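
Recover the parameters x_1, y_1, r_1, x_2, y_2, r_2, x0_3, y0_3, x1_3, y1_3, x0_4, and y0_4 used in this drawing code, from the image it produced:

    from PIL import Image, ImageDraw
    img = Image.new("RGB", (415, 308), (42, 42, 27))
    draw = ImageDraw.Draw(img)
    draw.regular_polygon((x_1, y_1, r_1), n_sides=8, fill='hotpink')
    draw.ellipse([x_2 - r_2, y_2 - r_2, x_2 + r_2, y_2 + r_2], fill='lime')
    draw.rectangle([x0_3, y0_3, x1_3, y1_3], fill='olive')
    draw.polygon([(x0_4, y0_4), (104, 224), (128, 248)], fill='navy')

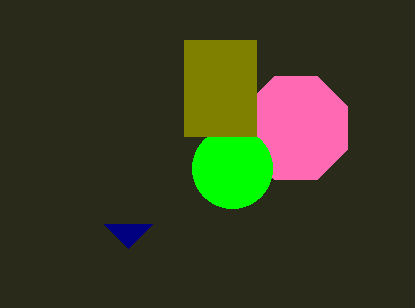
x_1 = 296
y_1 = 128
r_1 = 56
x_2 = 232
y_2 = 168
r_2 = 40
x0_3 = 184
y0_3 = 40
x1_3 = 256
y1_3 = 136
x0_4 = 152
y0_4 = 224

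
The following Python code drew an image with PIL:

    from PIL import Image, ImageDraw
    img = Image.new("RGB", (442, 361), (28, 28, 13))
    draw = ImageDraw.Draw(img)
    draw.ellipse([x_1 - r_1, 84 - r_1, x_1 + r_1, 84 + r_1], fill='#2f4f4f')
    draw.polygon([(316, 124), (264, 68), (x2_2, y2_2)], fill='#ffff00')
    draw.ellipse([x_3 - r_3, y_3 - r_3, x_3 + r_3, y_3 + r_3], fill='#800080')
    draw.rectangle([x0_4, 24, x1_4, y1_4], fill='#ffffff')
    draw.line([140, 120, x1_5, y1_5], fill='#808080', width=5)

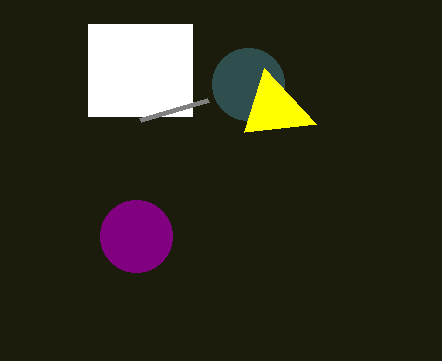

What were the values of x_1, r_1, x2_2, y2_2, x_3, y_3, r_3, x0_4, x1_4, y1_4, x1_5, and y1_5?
x_1 = 248; r_1 = 36; x2_2 = 244; y2_2 = 132; x_3 = 136; y_3 = 236; r_3 = 36; x0_4 = 88; x1_4 = 192; y1_4 = 116; x1_5 = 208; y1_5 = 100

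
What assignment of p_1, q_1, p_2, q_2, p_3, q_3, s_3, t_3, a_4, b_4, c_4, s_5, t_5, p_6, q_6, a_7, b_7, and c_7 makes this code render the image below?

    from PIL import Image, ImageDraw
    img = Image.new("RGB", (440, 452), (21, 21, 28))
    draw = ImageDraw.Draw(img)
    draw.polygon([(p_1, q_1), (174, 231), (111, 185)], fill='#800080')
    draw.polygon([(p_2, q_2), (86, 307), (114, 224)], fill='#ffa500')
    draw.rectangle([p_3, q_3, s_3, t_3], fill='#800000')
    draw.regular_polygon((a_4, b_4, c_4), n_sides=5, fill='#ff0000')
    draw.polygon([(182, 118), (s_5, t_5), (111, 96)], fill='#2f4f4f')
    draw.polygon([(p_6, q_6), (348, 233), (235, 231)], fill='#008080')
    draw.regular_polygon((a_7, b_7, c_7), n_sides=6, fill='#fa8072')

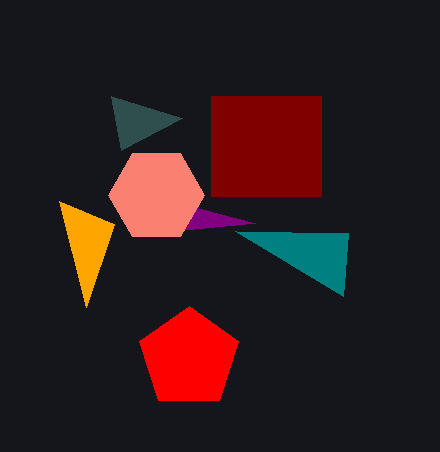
p_1 = 255
q_1 = 223
p_2 = 59
q_2 = 201
p_3 = 211
q_3 = 96
s_3 = 321
t_3 = 196
a_4 = 189
b_4 = 358
c_4 = 52
s_5 = 121
t_5 = 150
p_6 = 343
q_6 = 296
a_7 = 156
b_7 = 195
c_7 = 48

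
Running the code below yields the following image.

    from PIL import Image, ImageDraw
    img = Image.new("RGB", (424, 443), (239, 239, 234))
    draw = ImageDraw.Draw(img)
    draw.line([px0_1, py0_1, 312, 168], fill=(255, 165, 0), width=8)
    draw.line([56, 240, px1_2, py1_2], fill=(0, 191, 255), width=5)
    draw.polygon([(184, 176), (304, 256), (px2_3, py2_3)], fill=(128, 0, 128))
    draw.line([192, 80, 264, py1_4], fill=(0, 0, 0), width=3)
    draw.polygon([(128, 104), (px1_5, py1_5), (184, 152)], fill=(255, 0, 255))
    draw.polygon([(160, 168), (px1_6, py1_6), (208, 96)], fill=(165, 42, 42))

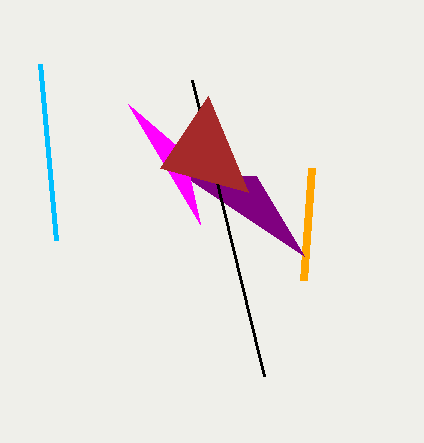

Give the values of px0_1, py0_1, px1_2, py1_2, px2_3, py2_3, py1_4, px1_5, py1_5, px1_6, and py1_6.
px0_1 = 304
py0_1 = 280
px1_2 = 40
py1_2 = 64
px2_3 = 256
py2_3 = 176
py1_4 = 376
px1_5 = 200
py1_5 = 224
px1_6 = 248
py1_6 = 192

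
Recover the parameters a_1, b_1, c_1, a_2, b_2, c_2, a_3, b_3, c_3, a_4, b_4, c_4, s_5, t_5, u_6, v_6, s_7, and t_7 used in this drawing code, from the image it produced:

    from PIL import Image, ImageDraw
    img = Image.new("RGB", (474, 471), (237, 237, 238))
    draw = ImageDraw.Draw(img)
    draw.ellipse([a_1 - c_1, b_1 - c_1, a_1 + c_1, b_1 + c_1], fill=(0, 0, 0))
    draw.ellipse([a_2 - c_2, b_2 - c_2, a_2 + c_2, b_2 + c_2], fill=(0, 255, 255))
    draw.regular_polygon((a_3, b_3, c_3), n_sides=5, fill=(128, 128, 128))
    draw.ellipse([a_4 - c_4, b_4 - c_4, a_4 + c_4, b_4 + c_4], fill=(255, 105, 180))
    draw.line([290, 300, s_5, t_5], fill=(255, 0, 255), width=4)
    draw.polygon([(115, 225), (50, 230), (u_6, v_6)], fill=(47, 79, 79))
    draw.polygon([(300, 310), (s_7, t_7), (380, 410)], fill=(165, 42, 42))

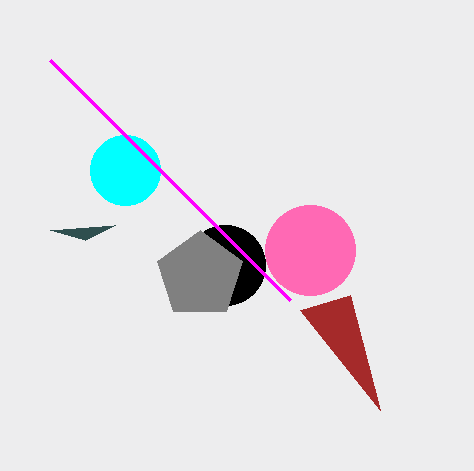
a_1 = 225, b_1 = 265, c_1 = 40, a_2 = 125, b_2 = 170, c_2 = 35, a_3 = 200, b_3 = 275, c_3 = 45, a_4 = 310, b_4 = 250, c_4 = 45, s_5 = 50, t_5 = 60, u_6 = 85, v_6 = 240, s_7 = 350, t_7 = 295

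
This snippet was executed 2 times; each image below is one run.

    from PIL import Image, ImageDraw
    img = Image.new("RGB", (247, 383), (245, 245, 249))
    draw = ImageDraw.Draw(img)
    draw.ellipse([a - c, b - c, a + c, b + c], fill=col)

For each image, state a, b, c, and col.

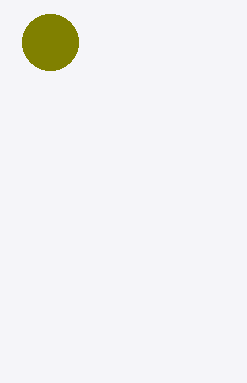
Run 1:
a = 50, b = 42, c = 28, col = 'olive'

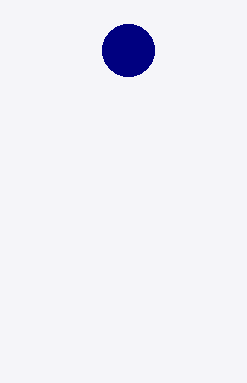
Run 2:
a = 128, b = 50, c = 26, col = 'navy'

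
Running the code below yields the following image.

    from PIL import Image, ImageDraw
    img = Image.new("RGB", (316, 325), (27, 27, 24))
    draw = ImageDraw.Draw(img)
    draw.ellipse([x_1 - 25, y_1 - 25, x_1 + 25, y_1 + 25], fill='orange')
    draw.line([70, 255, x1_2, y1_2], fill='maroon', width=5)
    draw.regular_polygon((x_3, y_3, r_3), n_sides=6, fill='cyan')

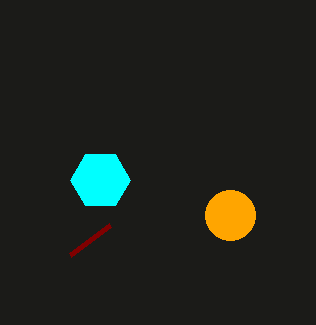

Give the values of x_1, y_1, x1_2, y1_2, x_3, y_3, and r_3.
x_1 = 230; y_1 = 215; x1_2 = 110; y1_2 = 225; x_3 = 100; y_3 = 180; r_3 = 30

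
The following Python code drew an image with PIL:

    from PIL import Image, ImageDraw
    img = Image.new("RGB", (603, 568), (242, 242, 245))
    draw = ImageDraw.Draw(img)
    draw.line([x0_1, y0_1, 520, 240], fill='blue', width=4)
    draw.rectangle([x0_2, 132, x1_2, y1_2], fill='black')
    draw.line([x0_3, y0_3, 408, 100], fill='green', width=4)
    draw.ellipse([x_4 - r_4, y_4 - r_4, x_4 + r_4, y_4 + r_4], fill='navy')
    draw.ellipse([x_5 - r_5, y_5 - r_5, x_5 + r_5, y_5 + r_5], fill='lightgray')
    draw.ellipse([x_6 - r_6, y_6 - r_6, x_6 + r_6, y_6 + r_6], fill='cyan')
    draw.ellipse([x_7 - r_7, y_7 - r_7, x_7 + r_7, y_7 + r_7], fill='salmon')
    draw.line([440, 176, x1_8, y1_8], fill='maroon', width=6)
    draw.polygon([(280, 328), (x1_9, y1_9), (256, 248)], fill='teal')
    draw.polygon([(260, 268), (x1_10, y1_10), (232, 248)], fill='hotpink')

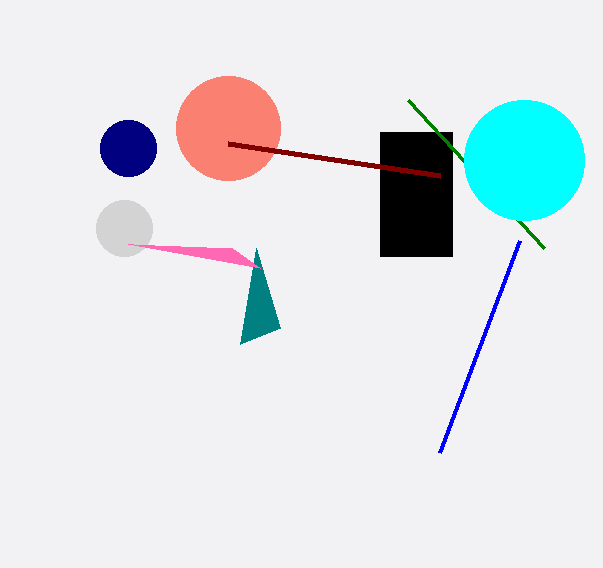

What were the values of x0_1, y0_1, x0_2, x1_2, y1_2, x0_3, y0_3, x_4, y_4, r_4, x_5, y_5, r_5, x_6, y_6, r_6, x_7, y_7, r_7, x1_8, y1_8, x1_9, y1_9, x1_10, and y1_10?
x0_1 = 440
y0_1 = 452
x0_2 = 380
x1_2 = 452
y1_2 = 256
x0_3 = 544
y0_3 = 248
x_4 = 128
y_4 = 148
r_4 = 28
x_5 = 124
y_5 = 228
r_5 = 28
x_6 = 524
y_6 = 160
r_6 = 60
x_7 = 228
y_7 = 128
r_7 = 52
x1_8 = 228
y1_8 = 144
x1_9 = 240
y1_9 = 344
x1_10 = 128
y1_10 = 244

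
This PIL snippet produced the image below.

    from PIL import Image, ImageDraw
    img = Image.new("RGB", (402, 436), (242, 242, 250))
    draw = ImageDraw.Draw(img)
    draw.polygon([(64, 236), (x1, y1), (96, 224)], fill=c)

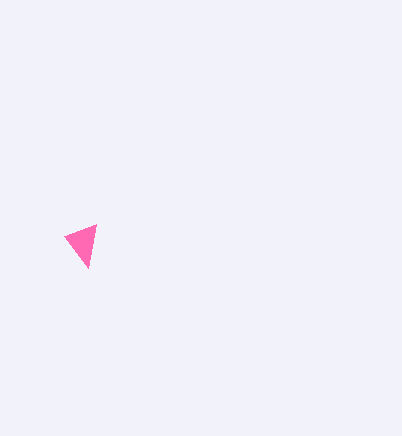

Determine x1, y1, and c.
x1 = 88
y1 = 268
c = 'hotpink'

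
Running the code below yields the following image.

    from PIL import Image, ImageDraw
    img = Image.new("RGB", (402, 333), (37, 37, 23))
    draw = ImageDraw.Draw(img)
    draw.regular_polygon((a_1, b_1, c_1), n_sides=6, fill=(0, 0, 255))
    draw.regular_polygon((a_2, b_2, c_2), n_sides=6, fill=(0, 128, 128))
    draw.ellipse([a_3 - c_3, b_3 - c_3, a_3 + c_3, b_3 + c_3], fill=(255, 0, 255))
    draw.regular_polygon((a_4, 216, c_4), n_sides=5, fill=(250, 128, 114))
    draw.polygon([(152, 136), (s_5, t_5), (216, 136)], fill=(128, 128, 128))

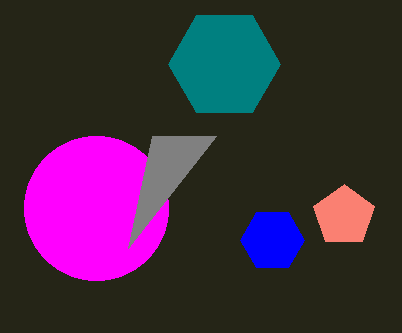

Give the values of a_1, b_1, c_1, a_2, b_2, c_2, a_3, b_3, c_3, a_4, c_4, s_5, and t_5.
a_1 = 272
b_1 = 240
c_1 = 32
a_2 = 224
b_2 = 64
c_2 = 56
a_3 = 96
b_3 = 208
c_3 = 72
a_4 = 344
c_4 = 32
s_5 = 128
t_5 = 248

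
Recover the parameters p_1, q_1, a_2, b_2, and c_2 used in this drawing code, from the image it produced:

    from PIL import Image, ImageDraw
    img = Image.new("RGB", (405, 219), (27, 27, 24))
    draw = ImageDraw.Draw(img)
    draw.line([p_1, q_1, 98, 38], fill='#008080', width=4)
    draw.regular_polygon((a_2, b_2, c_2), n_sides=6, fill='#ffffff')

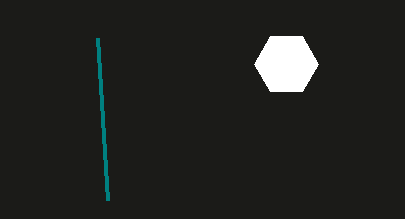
p_1 = 108, q_1 = 200, a_2 = 286, b_2 = 64, c_2 = 32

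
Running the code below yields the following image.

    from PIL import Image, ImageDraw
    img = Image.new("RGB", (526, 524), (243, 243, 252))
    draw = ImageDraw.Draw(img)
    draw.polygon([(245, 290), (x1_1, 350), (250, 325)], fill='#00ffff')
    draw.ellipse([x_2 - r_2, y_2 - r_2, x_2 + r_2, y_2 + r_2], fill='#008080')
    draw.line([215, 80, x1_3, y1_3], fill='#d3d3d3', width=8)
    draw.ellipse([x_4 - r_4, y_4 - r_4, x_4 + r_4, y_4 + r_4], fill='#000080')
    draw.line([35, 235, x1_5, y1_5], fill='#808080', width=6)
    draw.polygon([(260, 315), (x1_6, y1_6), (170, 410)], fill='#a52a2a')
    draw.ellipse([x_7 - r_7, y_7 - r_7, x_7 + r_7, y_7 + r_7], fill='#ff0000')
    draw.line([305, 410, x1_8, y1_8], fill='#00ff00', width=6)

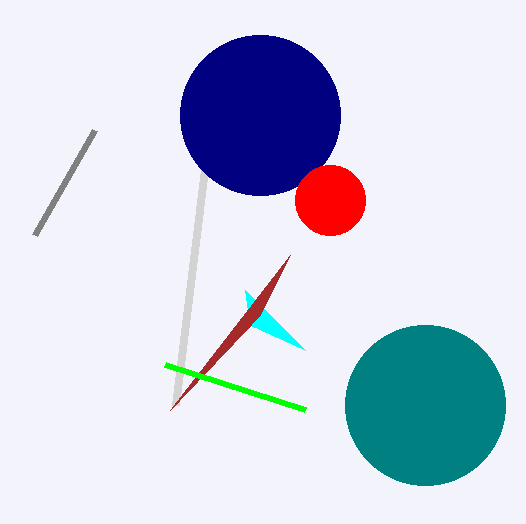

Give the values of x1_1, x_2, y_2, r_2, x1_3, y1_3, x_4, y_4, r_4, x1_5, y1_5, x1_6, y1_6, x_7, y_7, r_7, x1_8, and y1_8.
x1_1 = 305; x_2 = 425; y_2 = 405; r_2 = 80; x1_3 = 175; y1_3 = 405; x_4 = 260; y_4 = 115; r_4 = 80; x1_5 = 95; y1_5 = 130; x1_6 = 290; y1_6 = 255; x_7 = 330; y_7 = 200; r_7 = 35; x1_8 = 165; y1_8 = 365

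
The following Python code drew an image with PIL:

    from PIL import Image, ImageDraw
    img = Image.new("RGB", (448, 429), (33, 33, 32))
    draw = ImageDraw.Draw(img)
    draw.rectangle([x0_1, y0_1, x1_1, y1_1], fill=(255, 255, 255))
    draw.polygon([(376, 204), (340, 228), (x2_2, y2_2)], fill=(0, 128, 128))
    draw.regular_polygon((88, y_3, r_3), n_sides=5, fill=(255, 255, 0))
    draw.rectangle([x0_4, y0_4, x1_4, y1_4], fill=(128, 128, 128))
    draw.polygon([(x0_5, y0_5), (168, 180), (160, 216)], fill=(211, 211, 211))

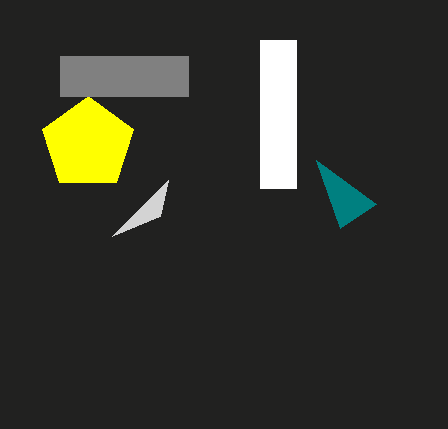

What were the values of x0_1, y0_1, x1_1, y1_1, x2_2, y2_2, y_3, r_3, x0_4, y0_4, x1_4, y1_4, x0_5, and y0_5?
x0_1 = 260; y0_1 = 40; x1_1 = 296; y1_1 = 188; x2_2 = 316; y2_2 = 160; y_3 = 144; r_3 = 48; x0_4 = 60; y0_4 = 56; x1_4 = 188; y1_4 = 96; x0_5 = 112; y0_5 = 236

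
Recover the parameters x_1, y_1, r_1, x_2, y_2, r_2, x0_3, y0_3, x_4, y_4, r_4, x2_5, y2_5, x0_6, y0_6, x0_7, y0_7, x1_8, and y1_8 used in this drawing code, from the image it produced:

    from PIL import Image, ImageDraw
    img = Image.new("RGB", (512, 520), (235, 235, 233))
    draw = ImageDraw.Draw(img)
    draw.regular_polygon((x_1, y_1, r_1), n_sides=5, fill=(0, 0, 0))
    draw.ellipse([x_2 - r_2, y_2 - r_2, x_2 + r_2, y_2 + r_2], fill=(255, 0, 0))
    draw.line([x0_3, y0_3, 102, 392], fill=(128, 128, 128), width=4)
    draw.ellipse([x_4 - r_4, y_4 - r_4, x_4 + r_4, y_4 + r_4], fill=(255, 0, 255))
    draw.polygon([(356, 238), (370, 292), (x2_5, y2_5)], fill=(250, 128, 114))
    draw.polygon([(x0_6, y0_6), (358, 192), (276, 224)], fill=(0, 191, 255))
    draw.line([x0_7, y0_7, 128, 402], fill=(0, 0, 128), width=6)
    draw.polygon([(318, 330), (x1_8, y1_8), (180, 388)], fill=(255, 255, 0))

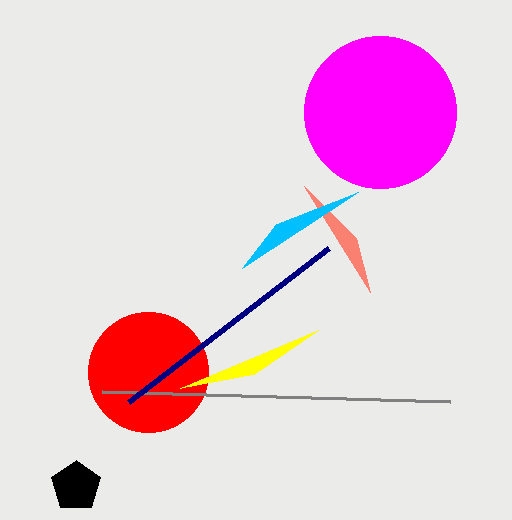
x_1 = 76
y_1 = 486
r_1 = 26
x_2 = 148
y_2 = 372
r_2 = 60
x0_3 = 450
y0_3 = 402
x_4 = 380
y_4 = 112
r_4 = 76
x2_5 = 304
y2_5 = 186
x0_6 = 242
y0_6 = 268
x0_7 = 328
y0_7 = 248
x1_8 = 254
y1_8 = 374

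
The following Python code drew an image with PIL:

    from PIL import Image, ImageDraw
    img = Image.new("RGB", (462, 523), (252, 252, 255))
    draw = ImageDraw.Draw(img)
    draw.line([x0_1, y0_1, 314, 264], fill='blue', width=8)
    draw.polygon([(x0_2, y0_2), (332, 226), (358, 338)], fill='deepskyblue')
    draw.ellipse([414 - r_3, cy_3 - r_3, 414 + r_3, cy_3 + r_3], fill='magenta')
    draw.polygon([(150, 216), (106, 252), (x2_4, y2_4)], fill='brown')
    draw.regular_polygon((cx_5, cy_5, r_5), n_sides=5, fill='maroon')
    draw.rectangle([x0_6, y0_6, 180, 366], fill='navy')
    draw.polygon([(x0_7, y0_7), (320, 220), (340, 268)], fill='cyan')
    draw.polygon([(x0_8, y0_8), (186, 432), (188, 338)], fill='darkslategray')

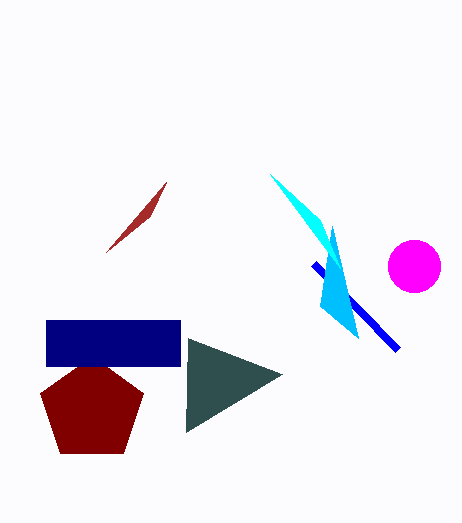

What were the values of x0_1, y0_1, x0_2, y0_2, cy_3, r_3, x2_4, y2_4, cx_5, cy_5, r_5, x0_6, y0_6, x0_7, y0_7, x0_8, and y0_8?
x0_1 = 398
y0_1 = 350
x0_2 = 320
y0_2 = 306
cy_3 = 266
r_3 = 26
x2_4 = 166
y2_4 = 182
cx_5 = 92
cy_5 = 410
r_5 = 54
x0_6 = 46
y0_6 = 320
x0_7 = 270
y0_7 = 174
x0_8 = 282
y0_8 = 374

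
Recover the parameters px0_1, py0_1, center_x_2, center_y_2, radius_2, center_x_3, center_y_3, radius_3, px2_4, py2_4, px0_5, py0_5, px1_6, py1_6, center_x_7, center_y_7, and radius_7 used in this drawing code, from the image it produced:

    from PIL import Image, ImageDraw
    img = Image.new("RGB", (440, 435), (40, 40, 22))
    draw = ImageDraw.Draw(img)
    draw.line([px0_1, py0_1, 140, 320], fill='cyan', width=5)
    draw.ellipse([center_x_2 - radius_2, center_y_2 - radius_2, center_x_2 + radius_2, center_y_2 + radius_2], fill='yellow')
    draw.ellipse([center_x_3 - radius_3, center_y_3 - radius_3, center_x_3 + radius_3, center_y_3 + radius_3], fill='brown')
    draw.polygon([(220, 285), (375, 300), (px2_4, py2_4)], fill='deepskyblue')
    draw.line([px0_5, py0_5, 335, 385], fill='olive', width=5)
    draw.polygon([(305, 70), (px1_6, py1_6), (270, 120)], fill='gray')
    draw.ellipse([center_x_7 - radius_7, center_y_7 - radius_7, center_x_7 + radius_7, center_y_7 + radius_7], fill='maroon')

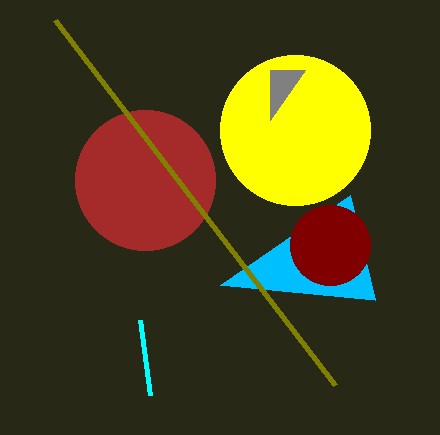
px0_1 = 150; py0_1 = 395; center_x_2 = 295; center_y_2 = 130; radius_2 = 75; center_x_3 = 145; center_y_3 = 180; radius_3 = 70; px2_4 = 350; py2_4 = 195; px0_5 = 55; py0_5 = 20; px1_6 = 270; py1_6 = 70; center_x_7 = 330; center_y_7 = 245; radius_7 = 40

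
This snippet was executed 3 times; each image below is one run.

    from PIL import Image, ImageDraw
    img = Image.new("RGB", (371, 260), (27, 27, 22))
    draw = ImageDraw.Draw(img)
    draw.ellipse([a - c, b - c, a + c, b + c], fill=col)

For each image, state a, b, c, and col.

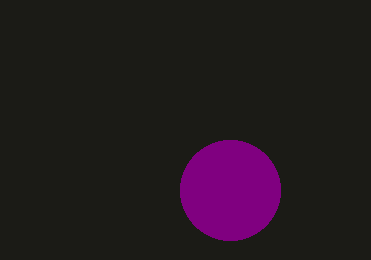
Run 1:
a = 230
b = 190
c = 50
col = 'purple'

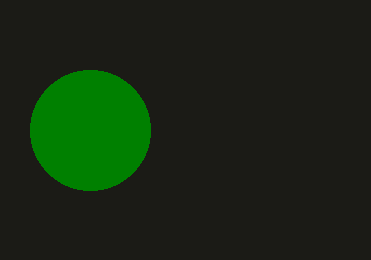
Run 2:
a = 90
b = 130
c = 60
col = 'green'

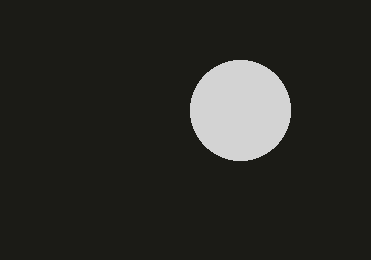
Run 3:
a = 240
b = 110
c = 50
col = 'lightgray'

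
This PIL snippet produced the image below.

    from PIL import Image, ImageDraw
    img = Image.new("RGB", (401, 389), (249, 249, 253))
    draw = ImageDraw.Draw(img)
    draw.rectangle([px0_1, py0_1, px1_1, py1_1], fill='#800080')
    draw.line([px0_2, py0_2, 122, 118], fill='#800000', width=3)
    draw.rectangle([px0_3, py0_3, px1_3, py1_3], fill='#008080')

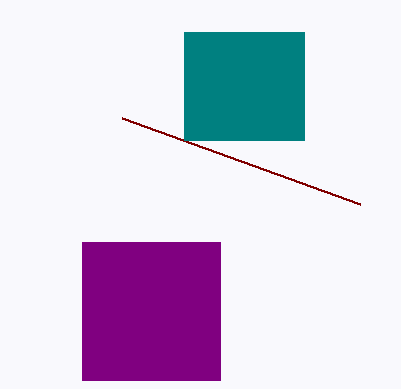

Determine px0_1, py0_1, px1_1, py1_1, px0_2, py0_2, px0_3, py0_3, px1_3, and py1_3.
px0_1 = 82; py0_1 = 242; px1_1 = 220; py1_1 = 380; px0_2 = 360; py0_2 = 204; px0_3 = 184; py0_3 = 32; px1_3 = 304; py1_3 = 140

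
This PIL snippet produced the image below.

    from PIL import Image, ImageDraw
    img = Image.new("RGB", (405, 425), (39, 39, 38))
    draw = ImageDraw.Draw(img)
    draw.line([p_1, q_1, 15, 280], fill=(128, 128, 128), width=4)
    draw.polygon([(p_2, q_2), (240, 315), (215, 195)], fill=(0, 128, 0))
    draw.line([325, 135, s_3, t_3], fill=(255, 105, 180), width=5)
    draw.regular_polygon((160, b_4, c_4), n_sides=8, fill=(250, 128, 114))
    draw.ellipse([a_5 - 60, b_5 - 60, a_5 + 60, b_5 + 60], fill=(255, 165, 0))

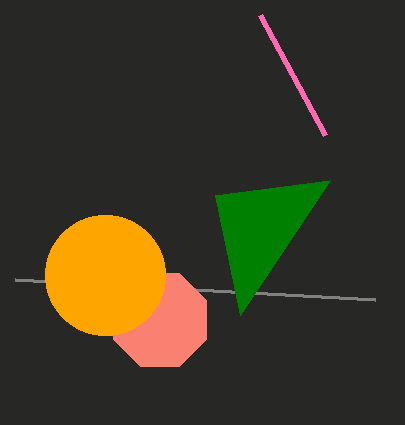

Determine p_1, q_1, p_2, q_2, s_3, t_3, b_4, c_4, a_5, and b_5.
p_1 = 375, q_1 = 300, p_2 = 330, q_2 = 180, s_3 = 260, t_3 = 15, b_4 = 320, c_4 = 50, a_5 = 105, b_5 = 275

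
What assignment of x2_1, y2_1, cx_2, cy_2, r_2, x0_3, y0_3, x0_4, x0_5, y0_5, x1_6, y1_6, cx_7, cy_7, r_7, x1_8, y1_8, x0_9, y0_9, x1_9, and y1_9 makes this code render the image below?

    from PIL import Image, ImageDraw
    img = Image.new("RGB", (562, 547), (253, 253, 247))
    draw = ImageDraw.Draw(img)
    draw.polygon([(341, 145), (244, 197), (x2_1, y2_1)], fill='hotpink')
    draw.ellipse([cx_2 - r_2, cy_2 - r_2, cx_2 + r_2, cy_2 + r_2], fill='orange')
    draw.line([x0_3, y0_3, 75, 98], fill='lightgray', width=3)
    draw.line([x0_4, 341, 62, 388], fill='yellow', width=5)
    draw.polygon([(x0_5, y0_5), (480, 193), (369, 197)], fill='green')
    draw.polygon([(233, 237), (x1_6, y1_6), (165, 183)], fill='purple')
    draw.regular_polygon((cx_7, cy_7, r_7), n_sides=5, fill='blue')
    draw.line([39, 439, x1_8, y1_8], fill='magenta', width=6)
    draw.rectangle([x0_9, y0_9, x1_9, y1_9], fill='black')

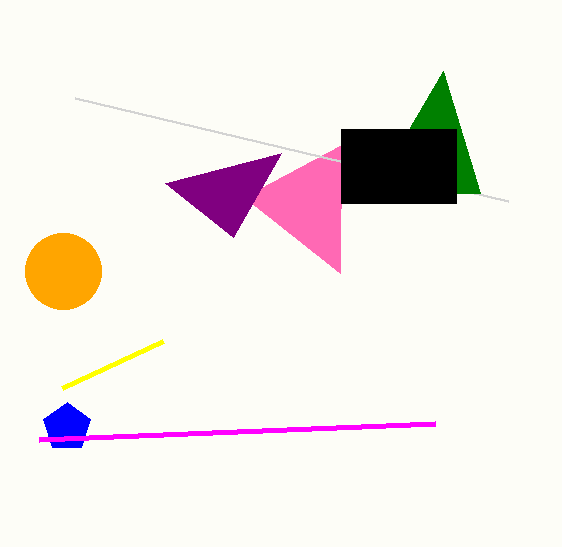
x2_1 = 340
y2_1 = 273
cx_2 = 63
cy_2 = 271
r_2 = 38
x0_3 = 508
y0_3 = 201
x0_4 = 163
x0_5 = 443
y0_5 = 71
x1_6 = 281
y1_6 = 153
cx_7 = 67
cy_7 = 427
r_7 = 25
x1_8 = 435
y1_8 = 423
x0_9 = 341
y0_9 = 129
x1_9 = 456
y1_9 = 203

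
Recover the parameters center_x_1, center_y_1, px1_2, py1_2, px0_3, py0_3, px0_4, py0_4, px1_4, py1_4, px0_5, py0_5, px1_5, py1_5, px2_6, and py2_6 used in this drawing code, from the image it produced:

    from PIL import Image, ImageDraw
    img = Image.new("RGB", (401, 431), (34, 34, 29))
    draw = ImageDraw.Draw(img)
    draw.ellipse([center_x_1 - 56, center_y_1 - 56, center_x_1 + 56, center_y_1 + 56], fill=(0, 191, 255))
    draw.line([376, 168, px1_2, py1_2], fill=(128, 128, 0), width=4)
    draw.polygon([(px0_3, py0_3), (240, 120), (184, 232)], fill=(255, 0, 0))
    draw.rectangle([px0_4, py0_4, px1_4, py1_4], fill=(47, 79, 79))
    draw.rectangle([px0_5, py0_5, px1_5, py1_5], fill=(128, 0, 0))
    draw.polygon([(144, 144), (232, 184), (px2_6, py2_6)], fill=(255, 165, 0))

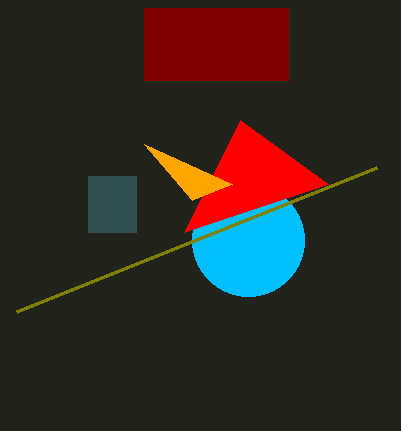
center_x_1 = 248, center_y_1 = 240, px1_2 = 16, py1_2 = 312, px0_3 = 328, py0_3 = 184, px0_4 = 88, py0_4 = 176, px1_4 = 136, py1_4 = 232, px0_5 = 144, py0_5 = 8, px1_5 = 288, py1_5 = 80, px2_6 = 192, py2_6 = 200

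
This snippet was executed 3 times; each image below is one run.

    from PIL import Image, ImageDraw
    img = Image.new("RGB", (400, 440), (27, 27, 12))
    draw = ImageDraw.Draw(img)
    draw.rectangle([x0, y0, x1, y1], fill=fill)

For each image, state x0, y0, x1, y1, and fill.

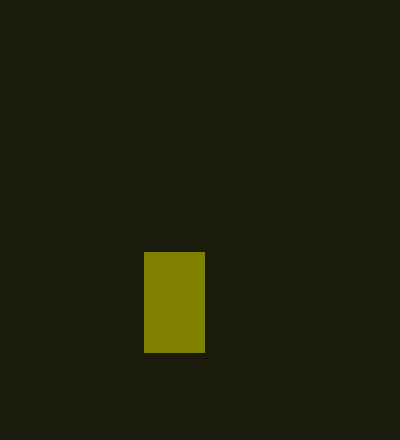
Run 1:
x0 = 144
y0 = 252
x1 = 204
y1 = 352
fill = 'olive'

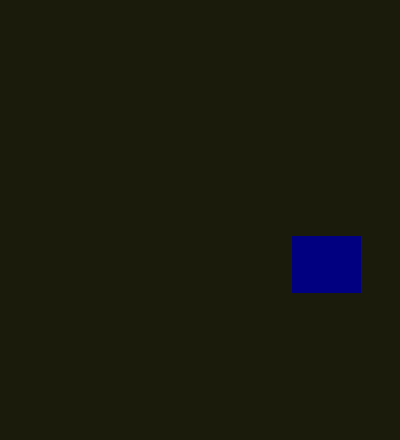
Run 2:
x0 = 292
y0 = 236
x1 = 360
y1 = 292
fill = 'navy'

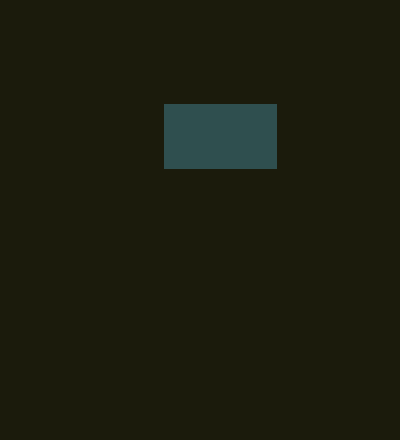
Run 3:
x0 = 164
y0 = 104
x1 = 276
y1 = 168
fill = 'darkslategray'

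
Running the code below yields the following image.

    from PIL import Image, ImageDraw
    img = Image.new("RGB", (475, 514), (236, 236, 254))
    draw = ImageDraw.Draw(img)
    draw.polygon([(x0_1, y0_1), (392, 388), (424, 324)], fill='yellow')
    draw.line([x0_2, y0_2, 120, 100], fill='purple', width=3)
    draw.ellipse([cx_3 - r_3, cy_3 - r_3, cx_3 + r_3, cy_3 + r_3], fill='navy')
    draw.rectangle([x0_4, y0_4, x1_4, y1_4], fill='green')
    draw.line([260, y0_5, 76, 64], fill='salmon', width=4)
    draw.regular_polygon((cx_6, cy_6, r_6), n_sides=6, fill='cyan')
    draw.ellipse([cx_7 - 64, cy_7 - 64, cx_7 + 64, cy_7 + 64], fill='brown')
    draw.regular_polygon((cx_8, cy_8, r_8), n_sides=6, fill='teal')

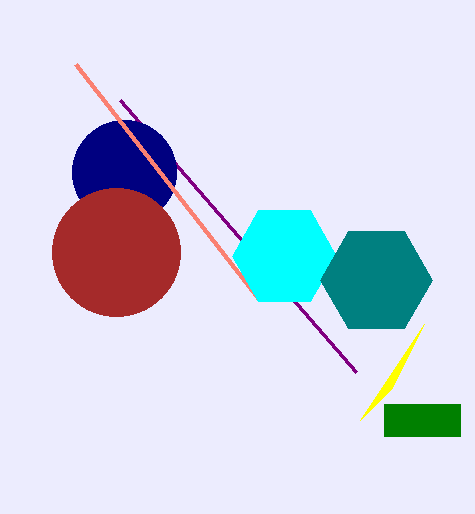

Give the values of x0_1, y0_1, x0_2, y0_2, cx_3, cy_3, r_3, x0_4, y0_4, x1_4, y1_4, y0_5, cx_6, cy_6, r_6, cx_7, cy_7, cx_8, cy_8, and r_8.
x0_1 = 360
y0_1 = 420
x0_2 = 356
y0_2 = 372
cx_3 = 124
cy_3 = 172
r_3 = 52
x0_4 = 384
y0_4 = 404
x1_4 = 460
y1_4 = 436
y0_5 = 300
cx_6 = 284
cy_6 = 256
r_6 = 52
cx_7 = 116
cy_7 = 252
cx_8 = 376
cy_8 = 280
r_8 = 56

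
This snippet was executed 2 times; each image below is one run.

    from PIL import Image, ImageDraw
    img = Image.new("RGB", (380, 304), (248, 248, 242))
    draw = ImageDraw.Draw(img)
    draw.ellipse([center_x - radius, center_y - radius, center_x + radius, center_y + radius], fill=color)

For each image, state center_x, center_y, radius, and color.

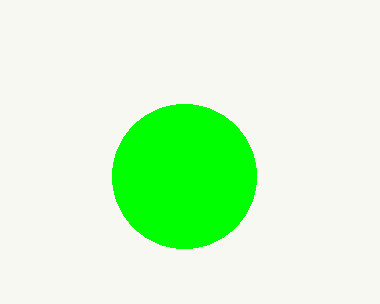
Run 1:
center_x = 184; center_y = 176; radius = 72; color = 'lime'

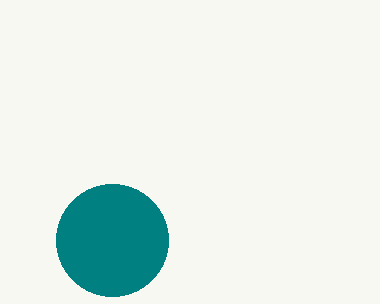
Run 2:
center_x = 112; center_y = 240; radius = 56; color = 'teal'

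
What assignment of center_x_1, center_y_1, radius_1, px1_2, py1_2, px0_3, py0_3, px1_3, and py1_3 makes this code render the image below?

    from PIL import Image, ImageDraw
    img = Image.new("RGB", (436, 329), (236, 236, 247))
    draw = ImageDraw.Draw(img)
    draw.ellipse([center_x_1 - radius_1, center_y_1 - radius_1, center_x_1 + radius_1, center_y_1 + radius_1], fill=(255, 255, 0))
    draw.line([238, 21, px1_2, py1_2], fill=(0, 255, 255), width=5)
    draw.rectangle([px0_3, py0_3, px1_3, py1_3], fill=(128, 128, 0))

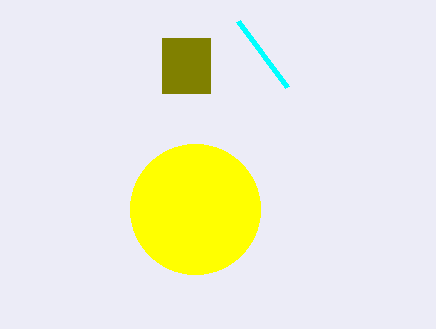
center_x_1 = 195, center_y_1 = 209, radius_1 = 65, px1_2 = 287, py1_2 = 87, px0_3 = 162, py0_3 = 38, px1_3 = 210, py1_3 = 93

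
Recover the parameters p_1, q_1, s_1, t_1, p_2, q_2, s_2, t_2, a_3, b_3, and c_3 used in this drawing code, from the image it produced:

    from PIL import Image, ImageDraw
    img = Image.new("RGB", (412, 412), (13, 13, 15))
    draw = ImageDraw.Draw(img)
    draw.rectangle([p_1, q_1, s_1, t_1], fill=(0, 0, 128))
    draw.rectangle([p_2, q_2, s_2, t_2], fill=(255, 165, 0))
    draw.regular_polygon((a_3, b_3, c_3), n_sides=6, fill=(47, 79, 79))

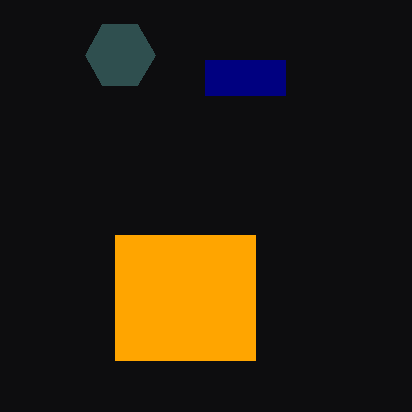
p_1 = 205
q_1 = 60
s_1 = 285
t_1 = 95
p_2 = 115
q_2 = 235
s_2 = 255
t_2 = 360
a_3 = 120
b_3 = 55
c_3 = 35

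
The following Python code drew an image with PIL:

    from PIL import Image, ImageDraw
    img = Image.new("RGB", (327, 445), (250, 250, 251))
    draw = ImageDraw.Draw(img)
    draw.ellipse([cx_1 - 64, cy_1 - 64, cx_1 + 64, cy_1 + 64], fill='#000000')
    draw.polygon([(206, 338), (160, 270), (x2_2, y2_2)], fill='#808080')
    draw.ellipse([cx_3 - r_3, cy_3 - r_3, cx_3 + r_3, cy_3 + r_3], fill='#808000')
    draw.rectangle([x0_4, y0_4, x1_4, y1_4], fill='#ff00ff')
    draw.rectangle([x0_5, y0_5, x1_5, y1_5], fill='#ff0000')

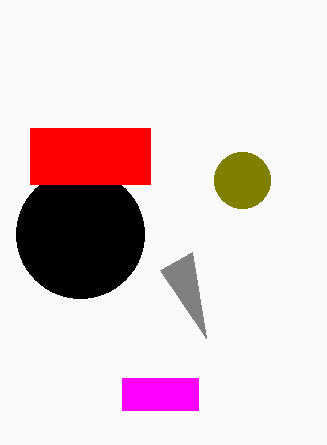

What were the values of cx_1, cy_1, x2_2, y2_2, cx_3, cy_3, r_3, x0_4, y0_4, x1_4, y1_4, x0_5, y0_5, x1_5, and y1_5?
cx_1 = 80; cy_1 = 234; x2_2 = 192; y2_2 = 252; cx_3 = 242; cy_3 = 180; r_3 = 28; x0_4 = 122; y0_4 = 378; x1_4 = 198; y1_4 = 410; x0_5 = 30; y0_5 = 128; x1_5 = 150; y1_5 = 184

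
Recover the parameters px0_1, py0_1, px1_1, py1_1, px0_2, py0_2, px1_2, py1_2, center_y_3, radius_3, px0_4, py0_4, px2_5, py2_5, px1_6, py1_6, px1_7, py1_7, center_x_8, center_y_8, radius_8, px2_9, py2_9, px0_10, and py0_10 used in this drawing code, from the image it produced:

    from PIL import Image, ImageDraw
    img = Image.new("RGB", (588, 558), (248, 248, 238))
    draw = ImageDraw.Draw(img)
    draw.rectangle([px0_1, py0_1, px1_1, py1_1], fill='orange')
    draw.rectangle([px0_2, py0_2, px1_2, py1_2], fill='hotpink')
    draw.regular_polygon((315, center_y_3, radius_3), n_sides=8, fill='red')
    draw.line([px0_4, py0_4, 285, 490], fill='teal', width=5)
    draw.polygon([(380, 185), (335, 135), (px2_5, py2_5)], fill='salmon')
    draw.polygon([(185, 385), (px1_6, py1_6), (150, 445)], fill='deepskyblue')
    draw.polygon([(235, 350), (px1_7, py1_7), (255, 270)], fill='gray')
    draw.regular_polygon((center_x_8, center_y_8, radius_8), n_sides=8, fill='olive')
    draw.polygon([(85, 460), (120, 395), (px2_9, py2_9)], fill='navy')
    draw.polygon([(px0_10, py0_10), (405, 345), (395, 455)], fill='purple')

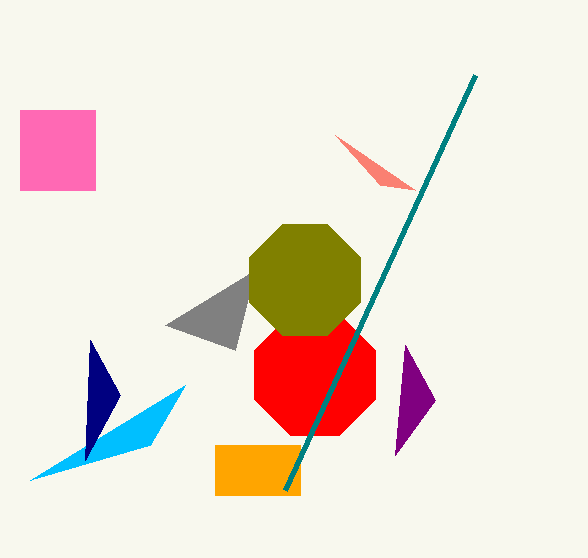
px0_1 = 215
py0_1 = 445
px1_1 = 300
py1_1 = 495
px0_2 = 20
py0_2 = 110
px1_2 = 95
py1_2 = 190
center_y_3 = 375
radius_3 = 65
px0_4 = 475
py0_4 = 75
px2_5 = 415
py2_5 = 190
px1_6 = 30
py1_6 = 480
px1_7 = 165
py1_7 = 325
center_x_8 = 305
center_y_8 = 280
radius_8 = 60
px2_9 = 90
py2_9 = 340
px0_10 = 435
py0_10 = 400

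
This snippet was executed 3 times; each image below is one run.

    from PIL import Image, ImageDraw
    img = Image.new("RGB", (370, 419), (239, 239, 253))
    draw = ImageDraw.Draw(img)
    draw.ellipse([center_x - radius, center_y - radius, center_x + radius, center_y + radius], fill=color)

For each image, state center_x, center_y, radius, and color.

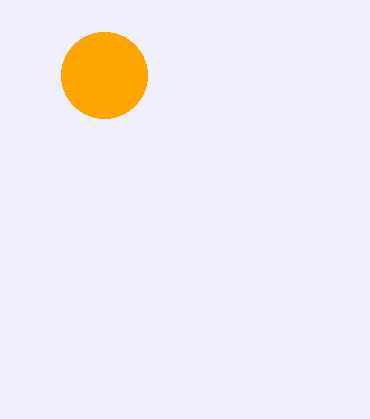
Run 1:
center_x = 104; center_y = 75; radius = 43; color = 'orange'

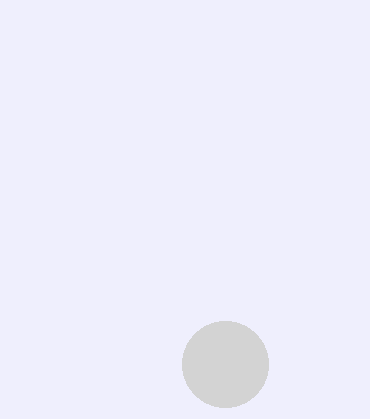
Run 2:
center_x = 225; center_y = 364; radius = 43; color = 'lightgray'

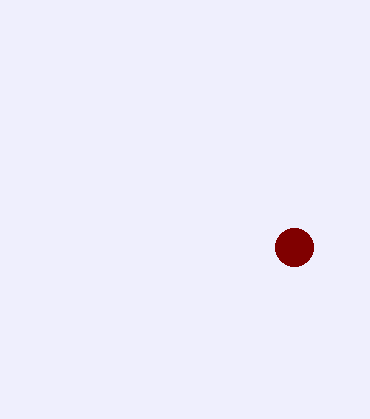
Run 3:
center_x = 294
center_y = 247
radius = 19
color = 'maroon'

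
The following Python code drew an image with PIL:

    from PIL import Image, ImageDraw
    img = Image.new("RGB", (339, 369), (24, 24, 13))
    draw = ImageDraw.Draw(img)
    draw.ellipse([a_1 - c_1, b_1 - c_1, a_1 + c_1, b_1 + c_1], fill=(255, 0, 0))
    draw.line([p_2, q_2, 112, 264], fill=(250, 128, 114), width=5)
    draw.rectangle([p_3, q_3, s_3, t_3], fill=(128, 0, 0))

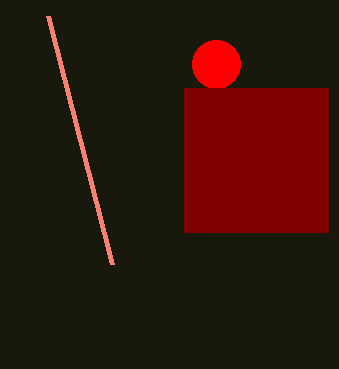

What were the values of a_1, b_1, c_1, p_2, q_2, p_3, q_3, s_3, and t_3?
a_1 = 216; b_1 = 64; c_1 = 24; p_2 = 48; q_2 = 16; p_3 = 184; q_3 = 88; s_3 = 328; t_3 = 232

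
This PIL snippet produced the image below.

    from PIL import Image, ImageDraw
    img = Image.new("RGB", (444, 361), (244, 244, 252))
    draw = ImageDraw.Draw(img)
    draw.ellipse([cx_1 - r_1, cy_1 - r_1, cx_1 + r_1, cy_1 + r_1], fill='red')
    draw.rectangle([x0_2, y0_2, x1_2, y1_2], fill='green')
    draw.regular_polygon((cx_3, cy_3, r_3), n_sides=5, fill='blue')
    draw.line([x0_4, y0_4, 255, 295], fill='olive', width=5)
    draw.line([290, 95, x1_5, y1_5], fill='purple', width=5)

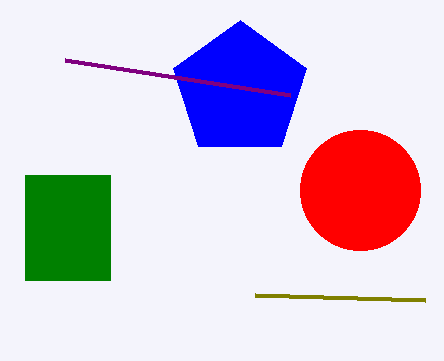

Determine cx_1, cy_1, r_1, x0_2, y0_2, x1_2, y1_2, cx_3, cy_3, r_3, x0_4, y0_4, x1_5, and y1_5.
cx_1 = 360
cy_1 = 190
r_1 = 60
x0_2 = 25
y0_2 = 175
x1_2 = 110
y1_2 = 280
cx_3 = 240
cy_3 = 90
r_3 = 70
x0_4 = 425
y0_4 = 300
x1_5 = 65
y1_5 = 60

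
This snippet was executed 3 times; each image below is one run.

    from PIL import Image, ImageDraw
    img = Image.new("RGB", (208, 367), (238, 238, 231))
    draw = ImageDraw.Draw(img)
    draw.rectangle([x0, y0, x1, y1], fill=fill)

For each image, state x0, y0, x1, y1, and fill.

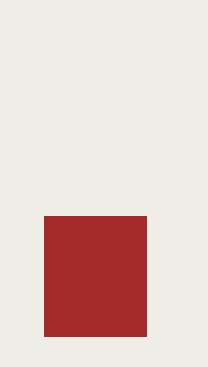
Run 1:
x0 = 44
y0 = 216
x1 = 146
y1 = 336
fill = 'brown'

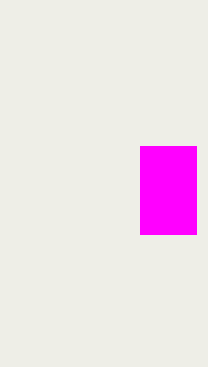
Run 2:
x0 = 140
y0 = 146
x1 = 196
y1 = 234
fill = 'magenta'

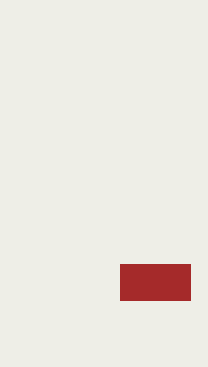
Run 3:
x0 = 120; y0 = 264; x1 = 190; y1 = 300; fill = 'brown'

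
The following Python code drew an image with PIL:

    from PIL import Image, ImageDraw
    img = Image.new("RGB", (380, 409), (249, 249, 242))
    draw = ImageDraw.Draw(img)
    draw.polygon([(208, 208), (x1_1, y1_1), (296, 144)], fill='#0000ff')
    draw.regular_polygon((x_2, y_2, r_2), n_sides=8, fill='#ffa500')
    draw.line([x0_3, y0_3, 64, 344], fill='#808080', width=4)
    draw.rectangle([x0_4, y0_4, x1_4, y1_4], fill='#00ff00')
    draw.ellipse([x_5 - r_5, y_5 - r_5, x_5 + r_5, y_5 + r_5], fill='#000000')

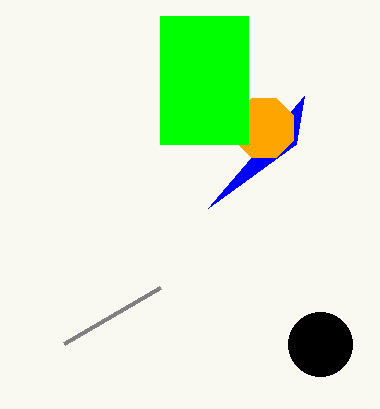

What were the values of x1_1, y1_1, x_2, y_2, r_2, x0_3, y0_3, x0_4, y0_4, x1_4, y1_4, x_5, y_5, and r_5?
x1_1 = 304; y1_1 = 96; x_2 = 264; y_2 = 128; r_2 = 32; x0_3 = 160; y0_3 = 288; x0_4 = 160; y0_4 = 16; x1_4 = 248; y1_4 = 144; x_5 = 320; y_5 = 344; r_5 = 32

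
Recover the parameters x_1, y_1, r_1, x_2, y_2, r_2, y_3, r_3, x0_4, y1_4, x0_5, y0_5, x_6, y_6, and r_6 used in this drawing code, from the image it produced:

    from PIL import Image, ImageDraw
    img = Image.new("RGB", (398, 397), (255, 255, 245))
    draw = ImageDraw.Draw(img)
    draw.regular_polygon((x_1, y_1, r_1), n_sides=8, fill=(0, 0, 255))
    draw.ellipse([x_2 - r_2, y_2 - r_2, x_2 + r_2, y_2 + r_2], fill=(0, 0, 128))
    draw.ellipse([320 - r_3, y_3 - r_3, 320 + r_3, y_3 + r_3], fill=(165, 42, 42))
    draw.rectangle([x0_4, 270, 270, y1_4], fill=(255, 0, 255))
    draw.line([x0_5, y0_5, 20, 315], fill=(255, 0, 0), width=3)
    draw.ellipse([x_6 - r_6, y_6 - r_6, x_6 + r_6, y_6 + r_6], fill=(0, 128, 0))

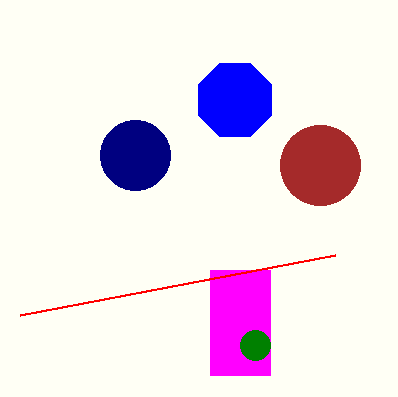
x_1 = 235; y_1 = 100; r_1 = 40; x_2 = 135; y_2 = 155; r_2 = 35; y_3 = 165; r_3 = 40; x0_4 = 210; y1_4 = 375; x0_5 = 335; y0_5 = 255; x_6 = 255; y_6 = 345; r_6 = 15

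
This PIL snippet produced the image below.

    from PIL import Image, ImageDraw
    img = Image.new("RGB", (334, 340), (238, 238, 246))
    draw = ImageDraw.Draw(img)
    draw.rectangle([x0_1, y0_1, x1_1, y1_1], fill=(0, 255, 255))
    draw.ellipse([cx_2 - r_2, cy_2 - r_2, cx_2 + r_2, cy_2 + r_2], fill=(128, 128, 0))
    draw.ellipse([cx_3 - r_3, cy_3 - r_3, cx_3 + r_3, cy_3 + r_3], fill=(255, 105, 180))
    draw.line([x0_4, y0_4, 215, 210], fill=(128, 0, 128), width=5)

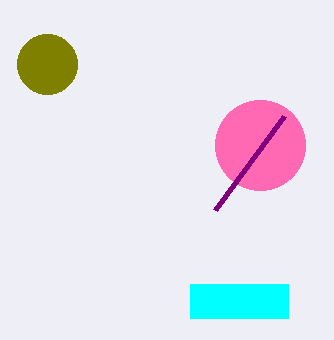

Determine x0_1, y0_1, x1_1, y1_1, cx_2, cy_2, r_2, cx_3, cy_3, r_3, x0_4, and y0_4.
x0_1 = 190
y0_1 = 284
x1_1 = 288
y1_1 = 318
cx_2 = 47
cy_2 = 64
r_2 = 30
cx_3 = 260
cy_3 = 145
r_3 = 45
x0_4 = 284
y0_4 = 116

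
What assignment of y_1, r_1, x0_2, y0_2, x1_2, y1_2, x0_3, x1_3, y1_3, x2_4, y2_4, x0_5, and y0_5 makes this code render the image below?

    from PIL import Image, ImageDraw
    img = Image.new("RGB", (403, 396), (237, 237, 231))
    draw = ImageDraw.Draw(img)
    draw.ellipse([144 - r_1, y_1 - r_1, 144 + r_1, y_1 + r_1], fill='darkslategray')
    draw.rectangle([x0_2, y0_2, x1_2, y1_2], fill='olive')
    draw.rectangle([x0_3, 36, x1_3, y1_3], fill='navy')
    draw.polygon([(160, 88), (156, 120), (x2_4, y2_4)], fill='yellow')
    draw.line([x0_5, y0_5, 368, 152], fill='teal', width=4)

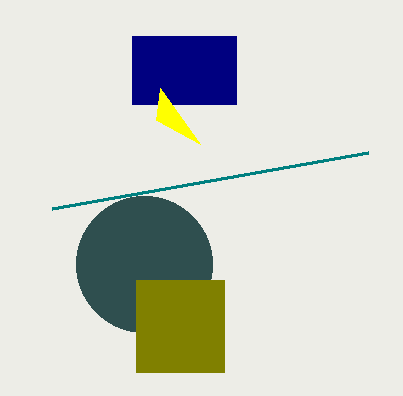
y_1 = 264, r_1 = 68, x0_2 = 136, y0_2 = 280, x1_2 = 224, y1_2 = 372, x0_3 = 132, x1_3 = 236, y1_3 = 104, x2_4 = 200, y2_4 = 144, x0_5 = 52, y0_5 = 208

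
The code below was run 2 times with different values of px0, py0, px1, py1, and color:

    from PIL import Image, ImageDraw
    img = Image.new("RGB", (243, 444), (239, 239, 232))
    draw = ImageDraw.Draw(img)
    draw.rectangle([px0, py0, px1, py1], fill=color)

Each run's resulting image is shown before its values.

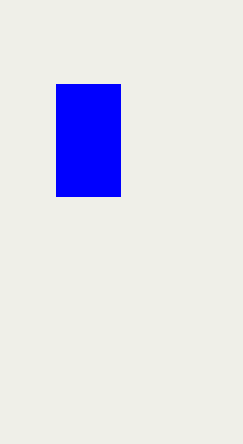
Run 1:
px0 = 56, py0 = 84, px1 = 120, py1 = 196, color = 'blue'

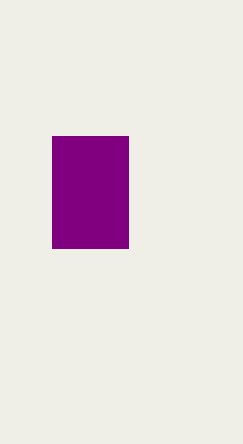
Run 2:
px0 = 52; py0 = 136; px1 = 128; py1 = 248; color = 'purple'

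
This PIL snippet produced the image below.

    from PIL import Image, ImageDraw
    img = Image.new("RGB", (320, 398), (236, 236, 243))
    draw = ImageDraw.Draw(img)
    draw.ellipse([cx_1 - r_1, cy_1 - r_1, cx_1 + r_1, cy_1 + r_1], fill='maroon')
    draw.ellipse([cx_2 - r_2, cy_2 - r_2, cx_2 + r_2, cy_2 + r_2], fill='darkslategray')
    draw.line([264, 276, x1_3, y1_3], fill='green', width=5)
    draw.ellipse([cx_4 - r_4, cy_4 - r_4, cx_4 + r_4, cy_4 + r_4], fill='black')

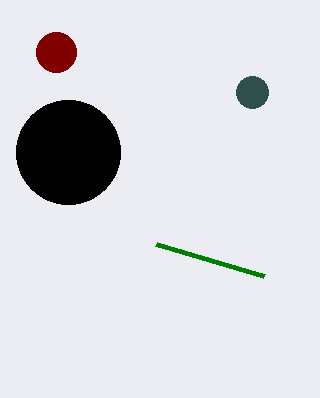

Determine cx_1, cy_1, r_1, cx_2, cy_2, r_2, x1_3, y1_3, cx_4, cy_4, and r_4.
cx_1 = 56; cy_1 = 52; r_1 = 20; cx_2 = 252; cy_2 = 92; r_2 = 16; x1_3 = 156; y1_3 = 244; cx_4 = 68; cy_4 = 152; r_4 = 52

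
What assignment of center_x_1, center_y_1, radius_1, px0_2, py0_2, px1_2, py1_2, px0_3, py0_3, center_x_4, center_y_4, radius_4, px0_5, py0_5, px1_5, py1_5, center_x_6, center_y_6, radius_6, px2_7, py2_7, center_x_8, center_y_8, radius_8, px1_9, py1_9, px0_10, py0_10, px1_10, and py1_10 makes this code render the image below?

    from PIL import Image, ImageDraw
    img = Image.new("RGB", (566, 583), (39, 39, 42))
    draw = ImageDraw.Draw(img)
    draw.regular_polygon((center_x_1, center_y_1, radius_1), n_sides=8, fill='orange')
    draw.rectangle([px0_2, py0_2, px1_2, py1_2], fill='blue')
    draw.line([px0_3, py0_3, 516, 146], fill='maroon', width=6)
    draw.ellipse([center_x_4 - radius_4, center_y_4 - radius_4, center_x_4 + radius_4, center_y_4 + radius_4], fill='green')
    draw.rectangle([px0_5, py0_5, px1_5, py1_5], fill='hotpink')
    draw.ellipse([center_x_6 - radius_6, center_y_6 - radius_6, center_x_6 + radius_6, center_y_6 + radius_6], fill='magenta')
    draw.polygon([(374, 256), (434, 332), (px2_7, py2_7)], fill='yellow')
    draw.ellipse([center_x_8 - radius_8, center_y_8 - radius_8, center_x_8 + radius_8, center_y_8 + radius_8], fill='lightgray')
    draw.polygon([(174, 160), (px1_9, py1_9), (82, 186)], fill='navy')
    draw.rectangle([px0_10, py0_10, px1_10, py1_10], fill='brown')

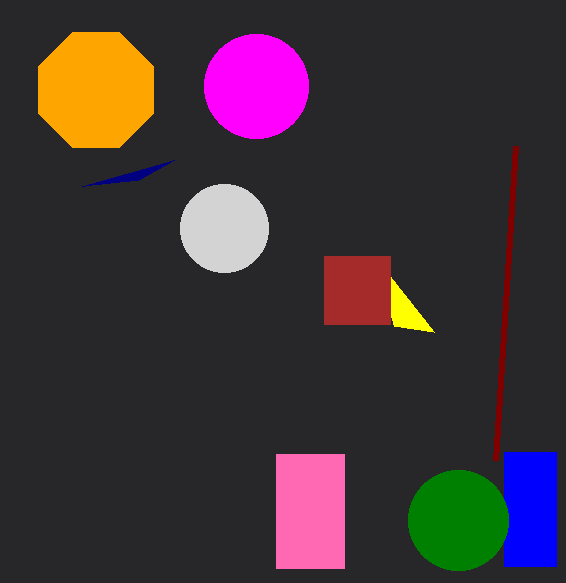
center_x_1 = 96, center_y_1 = 90, radius_1 = 62, px0_2 = 504, py0_2 = 452, px1_2 = 556, py1_2 = 566, px0_3 = 496, py0_3 = 460, center_x_4 = 458, center_y_4 = 520, radius_4 = 50, px0_5 = 276, py0_5 = 454, px1_5 = 344, py1_5 = 568, center_x_6 = 256, center_y_6 = 86, radius_6 = 52, px2_7 = 394, py2_7 = 326, center_x_8 = 224, center_y_8 = 228, radius_8 = 44, px1_9 = 138, py1_9 = 180, px0_10 = 324, py0_10 = 256, px1_10 = 390, py1_10 = 324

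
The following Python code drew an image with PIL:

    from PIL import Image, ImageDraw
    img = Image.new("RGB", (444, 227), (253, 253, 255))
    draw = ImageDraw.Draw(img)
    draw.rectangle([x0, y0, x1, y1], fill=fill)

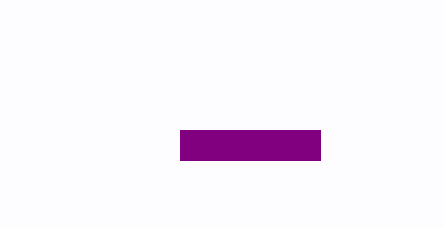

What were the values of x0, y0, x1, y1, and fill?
x0 = 180; y0 = 130; x1 = 320; y1 = 160; fill = 'purple'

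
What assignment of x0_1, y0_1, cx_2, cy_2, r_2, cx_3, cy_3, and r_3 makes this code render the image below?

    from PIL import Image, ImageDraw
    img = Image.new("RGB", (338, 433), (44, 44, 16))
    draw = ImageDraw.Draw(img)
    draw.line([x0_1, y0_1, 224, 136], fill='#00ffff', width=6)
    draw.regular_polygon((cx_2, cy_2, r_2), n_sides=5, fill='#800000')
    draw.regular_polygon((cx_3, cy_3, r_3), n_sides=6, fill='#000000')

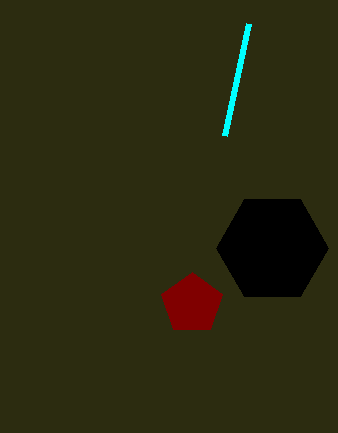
x0_1 = 248, y0_1 = 24, cx_2 = 192, cy_2 = 304, r_2 = 32, cx_3 = 272, cy_3 = 248, r_3 = 56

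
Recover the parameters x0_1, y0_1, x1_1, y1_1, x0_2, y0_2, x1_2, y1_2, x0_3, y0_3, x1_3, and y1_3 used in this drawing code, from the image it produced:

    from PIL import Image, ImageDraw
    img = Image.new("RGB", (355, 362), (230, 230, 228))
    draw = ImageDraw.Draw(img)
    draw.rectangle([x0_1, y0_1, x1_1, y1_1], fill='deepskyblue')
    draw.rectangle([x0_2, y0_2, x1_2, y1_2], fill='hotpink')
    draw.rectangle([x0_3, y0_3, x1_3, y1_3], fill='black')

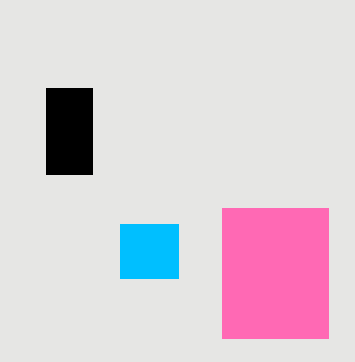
x0_1 = 120, y0_1 = 224, x1_1 = 178, y1_1 = 278, x0_2 = 222, y0_2 = 208, x1_2 = 328, y1_2 = 338, x0_3 = 46, y0_3 = 88, x1_3 = 92, y1_3 = 174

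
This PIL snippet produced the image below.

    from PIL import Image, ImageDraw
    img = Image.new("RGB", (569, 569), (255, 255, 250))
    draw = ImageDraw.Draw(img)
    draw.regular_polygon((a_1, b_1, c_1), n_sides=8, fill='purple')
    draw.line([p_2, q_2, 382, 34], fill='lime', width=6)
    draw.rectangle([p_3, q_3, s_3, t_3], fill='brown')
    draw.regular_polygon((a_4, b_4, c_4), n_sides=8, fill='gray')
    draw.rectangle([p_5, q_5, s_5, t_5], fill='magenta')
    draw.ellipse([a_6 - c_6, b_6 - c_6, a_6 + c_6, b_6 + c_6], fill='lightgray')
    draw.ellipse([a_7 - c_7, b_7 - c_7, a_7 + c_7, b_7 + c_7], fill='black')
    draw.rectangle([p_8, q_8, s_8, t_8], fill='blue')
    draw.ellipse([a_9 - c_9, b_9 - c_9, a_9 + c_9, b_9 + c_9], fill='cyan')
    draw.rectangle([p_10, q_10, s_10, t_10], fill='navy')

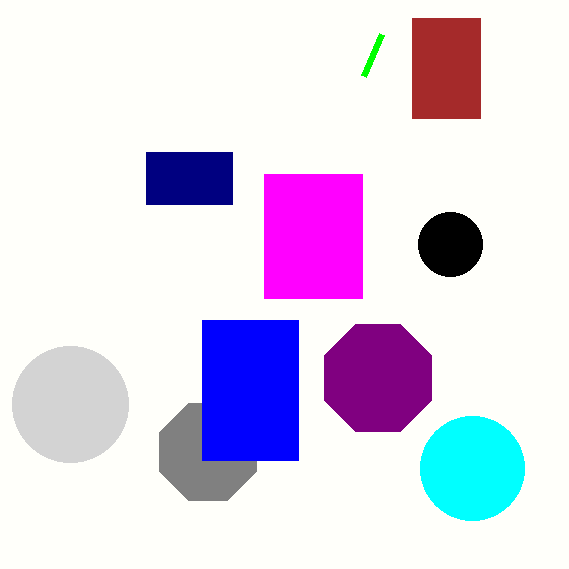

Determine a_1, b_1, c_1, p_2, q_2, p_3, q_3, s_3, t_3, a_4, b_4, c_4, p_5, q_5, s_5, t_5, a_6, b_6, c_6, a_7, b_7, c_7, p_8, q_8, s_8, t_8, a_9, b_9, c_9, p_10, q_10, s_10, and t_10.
a_1 = 378, b_1 = 378, c_1 = 58, p_2 = 364, q_2 = 76, p_3 = 412, q_3 = 18, s_3 = 480, t_3 = 118, a_4 = 208, b_4 = 452, c_4 = 52, p_5 = 264, q_5 = 174, s_5 = 362, t_5 = 298, a_6 = 70, b_6 = 404, c_6 = 58, a_7 = 450, b_7 = 244, c_7 = 32, p_8 = 202, q_8 = 320, s_8 = 298, t_8 = 460, a_9 = 472, b_9 = 468, c_9 = 52, p_10 = 146, q_10 = 152, s_10 = 232, t_10 = 204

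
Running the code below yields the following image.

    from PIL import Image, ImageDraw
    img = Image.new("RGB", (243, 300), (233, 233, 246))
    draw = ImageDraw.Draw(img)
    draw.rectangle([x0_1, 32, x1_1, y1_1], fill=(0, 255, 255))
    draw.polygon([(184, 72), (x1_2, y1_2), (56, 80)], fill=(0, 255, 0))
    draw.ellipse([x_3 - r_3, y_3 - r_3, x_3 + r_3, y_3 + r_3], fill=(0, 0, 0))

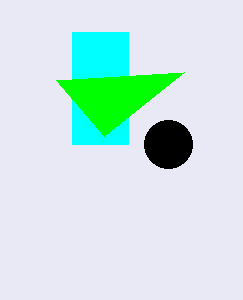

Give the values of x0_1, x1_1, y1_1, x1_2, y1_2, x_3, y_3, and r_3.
x0_1 = 72
x1_1 = 128
y1_1 = 144
x1_2 = 104
y1_2 = 136
x_3 = 168
y_3 = 144
r_3 = 24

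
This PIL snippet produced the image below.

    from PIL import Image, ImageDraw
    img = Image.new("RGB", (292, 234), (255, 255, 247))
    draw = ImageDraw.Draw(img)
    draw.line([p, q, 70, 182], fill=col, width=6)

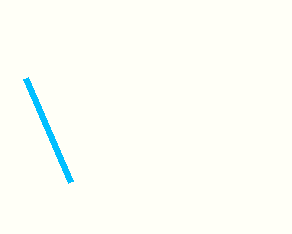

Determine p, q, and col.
p = 25
q = 78
col = 'deepskyblue'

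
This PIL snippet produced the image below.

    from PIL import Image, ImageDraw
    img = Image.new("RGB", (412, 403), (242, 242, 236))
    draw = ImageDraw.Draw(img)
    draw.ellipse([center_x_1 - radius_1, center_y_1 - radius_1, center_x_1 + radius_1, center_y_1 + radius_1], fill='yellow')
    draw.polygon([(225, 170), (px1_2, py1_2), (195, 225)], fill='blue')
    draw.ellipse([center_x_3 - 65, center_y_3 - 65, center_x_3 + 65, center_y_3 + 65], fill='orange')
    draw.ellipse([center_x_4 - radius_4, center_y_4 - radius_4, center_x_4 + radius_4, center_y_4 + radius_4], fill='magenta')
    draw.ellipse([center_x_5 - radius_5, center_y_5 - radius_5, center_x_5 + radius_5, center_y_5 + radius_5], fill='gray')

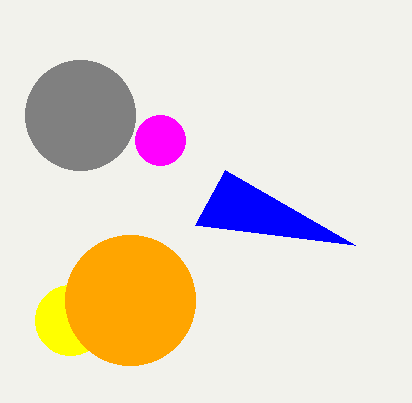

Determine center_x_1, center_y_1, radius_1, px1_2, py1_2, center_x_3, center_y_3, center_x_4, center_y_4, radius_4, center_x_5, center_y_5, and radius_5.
center_x_1 = 70, center_y_1 = 320, radius_1 = 35, px1_2 = 355, py1_2 = 245, center_x_3 = 130, center_y_3 = 300, center_x_4 = 160, center_y_4 = 140, radius_4 = 25, center_x_5 = 80, center_y_5 = 115, radius_5 = 55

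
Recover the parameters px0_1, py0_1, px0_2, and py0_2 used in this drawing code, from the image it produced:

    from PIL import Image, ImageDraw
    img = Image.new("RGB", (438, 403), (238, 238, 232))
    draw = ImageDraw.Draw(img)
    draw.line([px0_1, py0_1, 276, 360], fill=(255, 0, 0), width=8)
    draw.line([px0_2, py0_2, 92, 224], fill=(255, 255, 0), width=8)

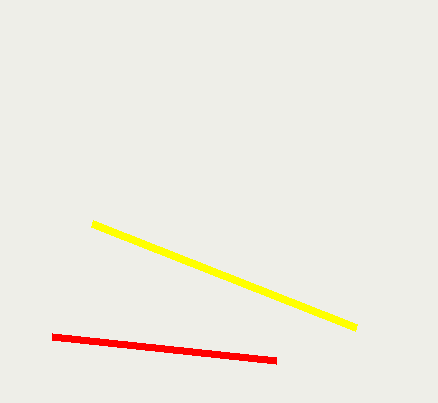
px0_1 = 52
py0_1 = 336
px0_2 = 356
py0_2 = 328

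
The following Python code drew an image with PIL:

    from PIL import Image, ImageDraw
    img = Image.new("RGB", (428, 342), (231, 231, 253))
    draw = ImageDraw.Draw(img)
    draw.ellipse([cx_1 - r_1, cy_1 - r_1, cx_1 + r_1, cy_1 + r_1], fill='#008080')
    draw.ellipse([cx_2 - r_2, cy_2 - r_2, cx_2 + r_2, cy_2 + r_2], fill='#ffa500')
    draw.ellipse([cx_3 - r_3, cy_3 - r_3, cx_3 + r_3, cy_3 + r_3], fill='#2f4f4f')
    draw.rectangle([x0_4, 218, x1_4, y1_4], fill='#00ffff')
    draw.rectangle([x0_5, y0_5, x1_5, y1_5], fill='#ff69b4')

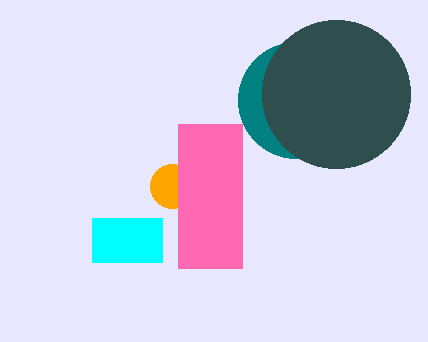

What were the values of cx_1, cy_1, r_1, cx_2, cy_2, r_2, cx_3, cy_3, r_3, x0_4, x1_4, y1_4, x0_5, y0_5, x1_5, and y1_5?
cx_1 = 296; cy_1 = 100; r_1 = 58; cx_2 = 172; cy_2 = 186; r_2 = 22; cx_3 = 336; cy_3 = 94; r_3 = 74; x0_4 = 92; x1_4 = 162; y1_4 = 262; x0_5 = 178; y0_5 = 124; x1_5 = 242; y1_5 = 268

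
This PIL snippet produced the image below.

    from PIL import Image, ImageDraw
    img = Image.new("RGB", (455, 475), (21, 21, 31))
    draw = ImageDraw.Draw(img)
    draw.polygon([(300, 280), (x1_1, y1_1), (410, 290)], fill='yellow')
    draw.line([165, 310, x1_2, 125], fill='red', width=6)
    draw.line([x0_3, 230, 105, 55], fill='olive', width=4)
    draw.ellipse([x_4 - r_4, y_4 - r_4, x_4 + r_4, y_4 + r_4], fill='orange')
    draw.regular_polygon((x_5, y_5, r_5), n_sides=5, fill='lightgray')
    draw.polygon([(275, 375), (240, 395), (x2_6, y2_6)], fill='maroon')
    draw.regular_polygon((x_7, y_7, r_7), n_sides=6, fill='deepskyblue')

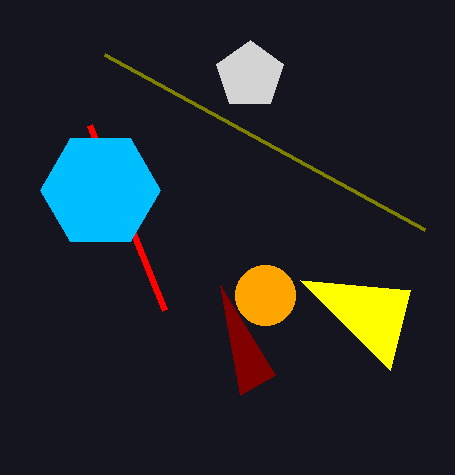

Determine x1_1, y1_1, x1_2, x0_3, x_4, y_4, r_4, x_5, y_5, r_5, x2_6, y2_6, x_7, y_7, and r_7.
x1_1 = 390
y1_1 = 370
x1_2 = 90
x0_3 = 425
x_4 = 265
y_4 = 295
r_4 = 30
x_5 = 250
y_5 = 75
r_5 = 35
x2_6 = 220
y2_6 = 285
x_7 = 100
y_7 = 190
r_7 = 60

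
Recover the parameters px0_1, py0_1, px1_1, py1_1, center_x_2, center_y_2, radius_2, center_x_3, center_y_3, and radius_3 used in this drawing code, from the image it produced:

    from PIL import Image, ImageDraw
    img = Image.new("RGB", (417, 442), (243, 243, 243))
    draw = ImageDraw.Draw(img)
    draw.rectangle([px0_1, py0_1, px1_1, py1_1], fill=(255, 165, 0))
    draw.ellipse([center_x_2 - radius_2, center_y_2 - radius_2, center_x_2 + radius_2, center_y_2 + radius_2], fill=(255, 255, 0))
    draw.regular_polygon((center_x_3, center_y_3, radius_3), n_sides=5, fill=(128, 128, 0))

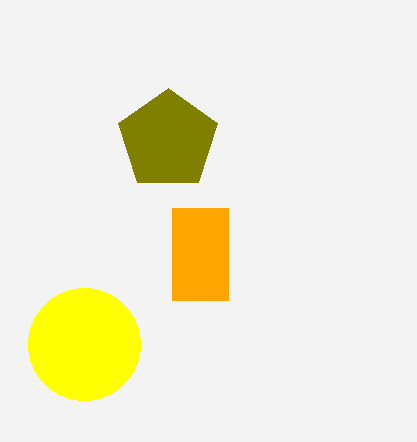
px0_1 = 172, py0_1 = 208, px1_1 = 228, py1_1 = 300, center_x_2 = 84, center_y_2 = 344, radius_2 = 56, center_x_3 = 168, center_y_3 = 140, radius_3 = 52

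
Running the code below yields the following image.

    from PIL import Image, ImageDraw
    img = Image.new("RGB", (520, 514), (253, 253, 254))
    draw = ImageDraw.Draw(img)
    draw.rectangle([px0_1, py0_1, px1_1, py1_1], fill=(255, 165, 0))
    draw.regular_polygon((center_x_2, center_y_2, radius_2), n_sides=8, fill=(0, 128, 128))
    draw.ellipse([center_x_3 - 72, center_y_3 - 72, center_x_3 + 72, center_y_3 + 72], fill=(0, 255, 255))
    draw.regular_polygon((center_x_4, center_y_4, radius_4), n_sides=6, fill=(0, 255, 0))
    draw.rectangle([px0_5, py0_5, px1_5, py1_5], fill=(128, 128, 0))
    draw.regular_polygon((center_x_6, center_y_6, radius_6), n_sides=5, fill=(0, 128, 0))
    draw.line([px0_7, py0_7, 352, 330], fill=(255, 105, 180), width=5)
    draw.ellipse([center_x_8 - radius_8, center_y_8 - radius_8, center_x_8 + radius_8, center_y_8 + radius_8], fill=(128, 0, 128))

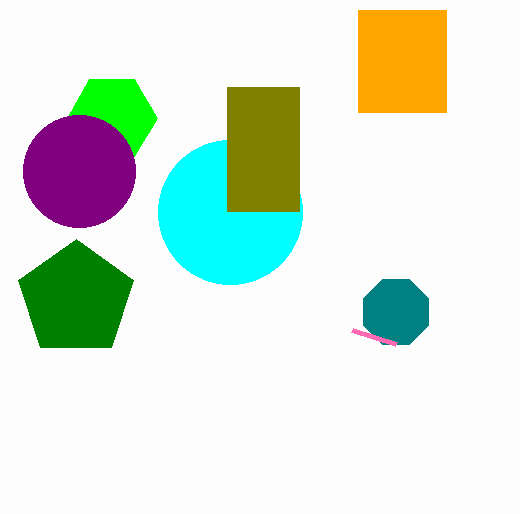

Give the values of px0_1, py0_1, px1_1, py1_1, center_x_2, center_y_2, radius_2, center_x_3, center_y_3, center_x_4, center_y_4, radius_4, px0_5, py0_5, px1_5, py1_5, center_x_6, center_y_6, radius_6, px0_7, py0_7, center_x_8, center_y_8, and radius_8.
px0_1 = 358, py0_1 = 10, px1_1 = 446, py1_1 = 112, center_x_2 = 396, center_y_2 = 312, radius_2 = 35, center_x_3 = 230, center_y_3 = 212, center_x_4 = 112, center_y_4 = 118, radius_4 = 45, px0_5 = 227, py0_5 = 87, px1_5 = 299, py1_5 = 211, center_x_6 = 76, center_y_6 = 299, radius_6 = 60, px0_7 = 396, py0_7 = 344, center_x_8 = 79, center_y_8 = 171, radius_8 = 56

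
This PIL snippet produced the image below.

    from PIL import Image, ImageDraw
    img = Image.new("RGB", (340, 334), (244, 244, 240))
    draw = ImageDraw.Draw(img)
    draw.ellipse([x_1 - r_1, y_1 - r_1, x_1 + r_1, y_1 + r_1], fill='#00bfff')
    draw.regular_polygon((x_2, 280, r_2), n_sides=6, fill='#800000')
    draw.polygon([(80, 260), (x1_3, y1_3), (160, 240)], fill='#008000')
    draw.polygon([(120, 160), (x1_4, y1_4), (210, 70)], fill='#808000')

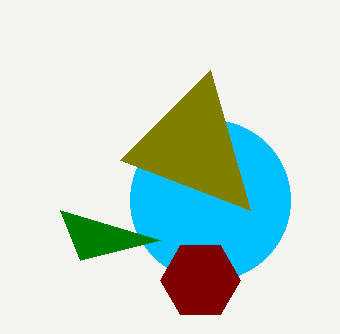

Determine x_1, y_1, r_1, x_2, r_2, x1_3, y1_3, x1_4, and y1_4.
x_1 = 210
y_1 = 200
r_1 = 80
x_2 = 200
r_2 = 40
x1_3 = 60
y1_3 = 210
x1_4 = 250
y1_4 = 210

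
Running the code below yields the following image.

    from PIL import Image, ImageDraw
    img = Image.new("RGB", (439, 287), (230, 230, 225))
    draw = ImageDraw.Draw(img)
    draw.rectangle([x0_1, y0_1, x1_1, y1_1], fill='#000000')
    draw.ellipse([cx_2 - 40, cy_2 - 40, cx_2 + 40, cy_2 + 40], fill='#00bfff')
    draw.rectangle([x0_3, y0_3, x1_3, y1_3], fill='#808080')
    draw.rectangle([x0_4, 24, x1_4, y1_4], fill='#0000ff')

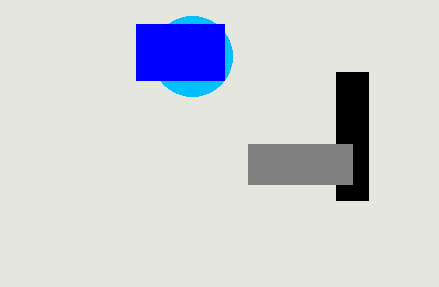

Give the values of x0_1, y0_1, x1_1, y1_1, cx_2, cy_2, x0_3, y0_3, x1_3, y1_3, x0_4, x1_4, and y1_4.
x0_1 = 336
y0_1 = 72
x1_1 = 368
y1_1 = 200
cx_2 = 192
cy_2 = 56
x0_3 = 248
y0_3 = 144
x1_3 = 352
y1_3 = 184
x0_4 = 136
x1_4 = 224
y1_4 = 80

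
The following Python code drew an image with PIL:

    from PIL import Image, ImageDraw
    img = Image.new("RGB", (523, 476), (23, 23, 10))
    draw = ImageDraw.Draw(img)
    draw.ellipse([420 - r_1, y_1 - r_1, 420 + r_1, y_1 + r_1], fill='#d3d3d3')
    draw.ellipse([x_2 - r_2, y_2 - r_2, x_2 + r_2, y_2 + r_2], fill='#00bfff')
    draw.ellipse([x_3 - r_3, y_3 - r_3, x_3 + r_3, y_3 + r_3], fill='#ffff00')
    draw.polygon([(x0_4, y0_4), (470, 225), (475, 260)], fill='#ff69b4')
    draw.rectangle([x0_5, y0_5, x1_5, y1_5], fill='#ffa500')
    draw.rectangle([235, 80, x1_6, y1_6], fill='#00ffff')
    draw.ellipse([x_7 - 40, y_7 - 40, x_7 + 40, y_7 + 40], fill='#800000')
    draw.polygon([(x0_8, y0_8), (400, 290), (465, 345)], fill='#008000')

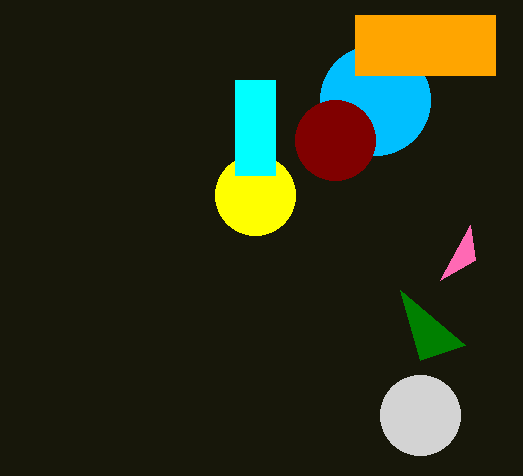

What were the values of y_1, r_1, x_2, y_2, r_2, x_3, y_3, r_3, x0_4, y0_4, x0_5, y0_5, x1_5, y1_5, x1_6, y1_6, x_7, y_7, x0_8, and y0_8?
y_1 = 415
r_1 = 40
x_2 = 375
y_2 = 100
r_2 = 55
x_3 = 255
y_3 = 195
r_3 = 40
x0_4 = 440
y0_4 = 280
x0_5 = 355
y0_5 = 15
x1_5 = 495
y1_5 = 75
x1_6 = 275
y1_6 = 175
x_7 = 335
y_7 = 140
x0_8 = 420
y0_8 = 360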